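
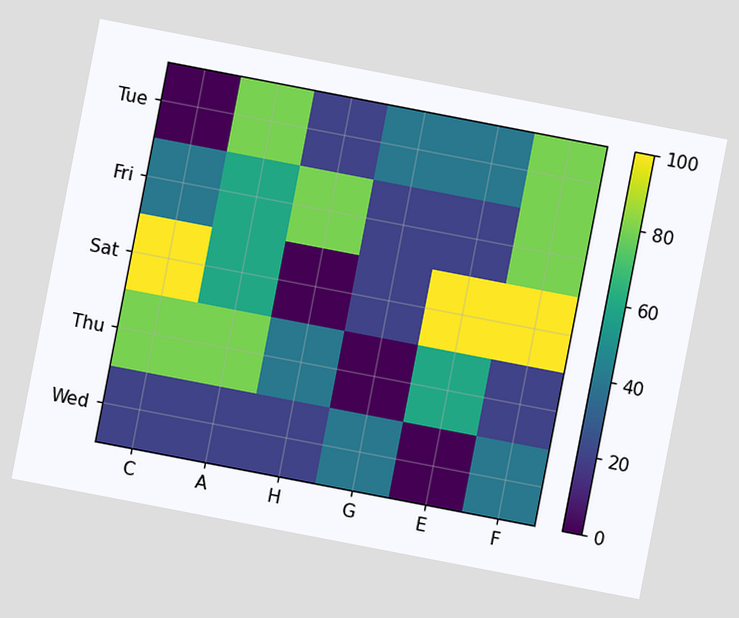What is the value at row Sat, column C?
The chart is tilted about 11° clockwise. Matching cell (Sat, C) against the colorbar gives 100.

100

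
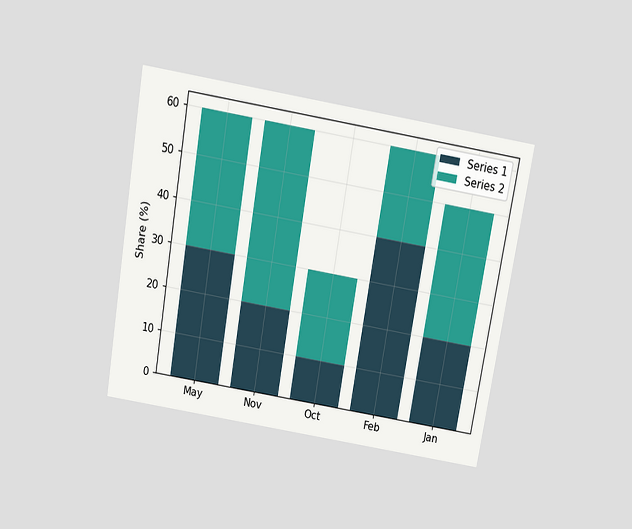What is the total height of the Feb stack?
60%

The chart is tilted about 10° clockwise and viewed slightly from above. The Feb stack's top reaches 60% on the y-axis.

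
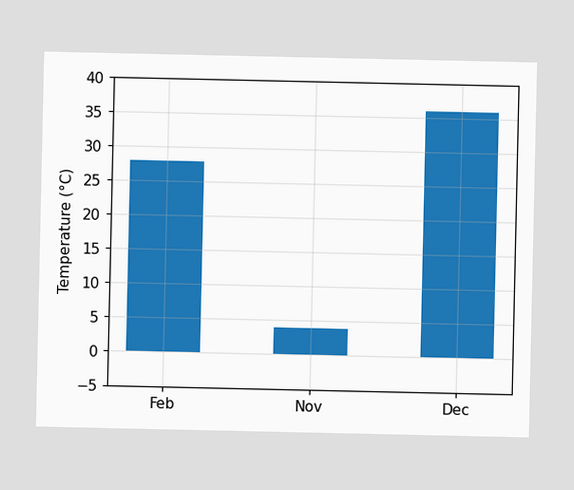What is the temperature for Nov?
Reading along the chart's y-axis, the Nov bar reaches 4°C.

4°C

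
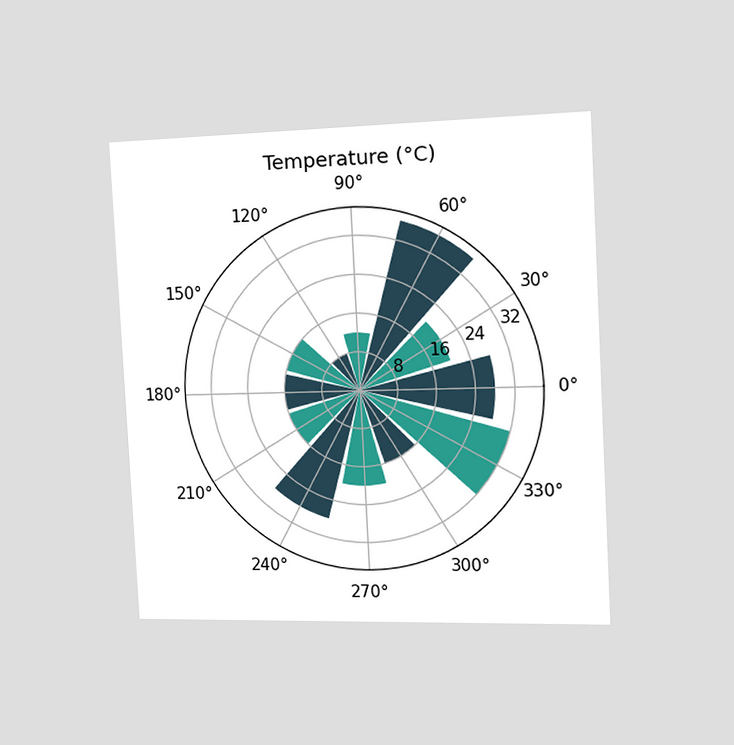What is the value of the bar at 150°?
16°C

The chart is tilted about 3° counter-clockwise and viewed slightly from the right. The bar at 150° reaches 16°C on the radial axis.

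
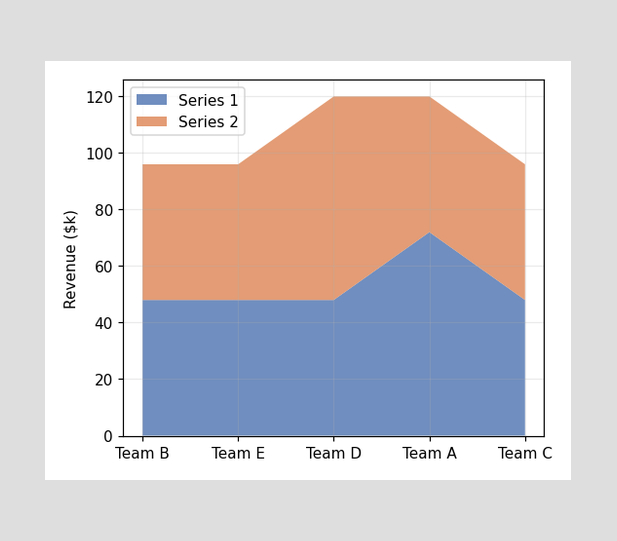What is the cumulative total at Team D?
$120k

The stacked total at Team D reaches $120k.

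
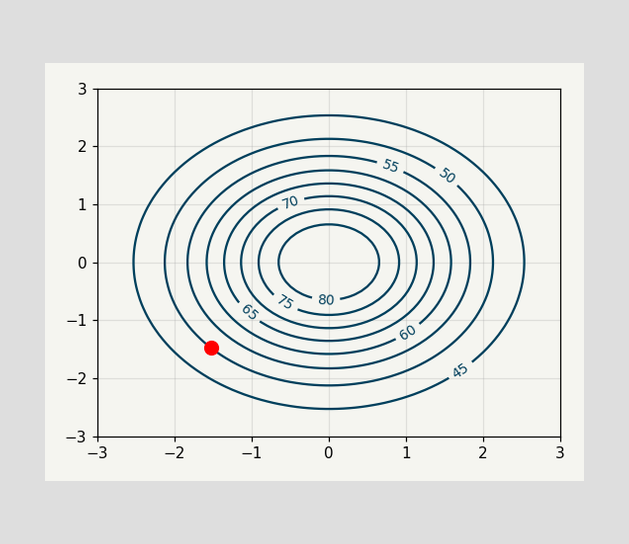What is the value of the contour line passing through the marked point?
50

The marked point sits on the contour labelled 50.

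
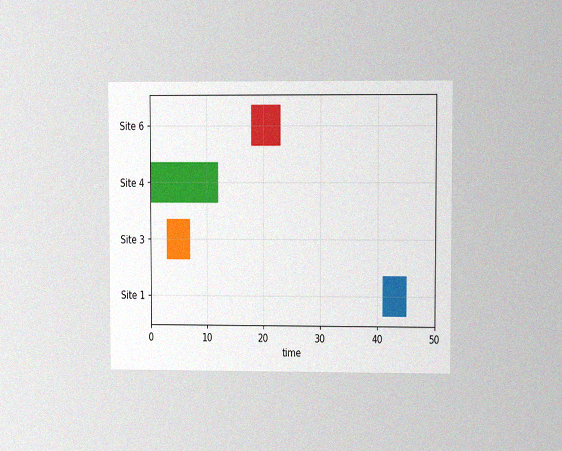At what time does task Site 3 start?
3

The chart is viewed at a slight angle, with some photo noise. The Site 3 bar begins at t=3.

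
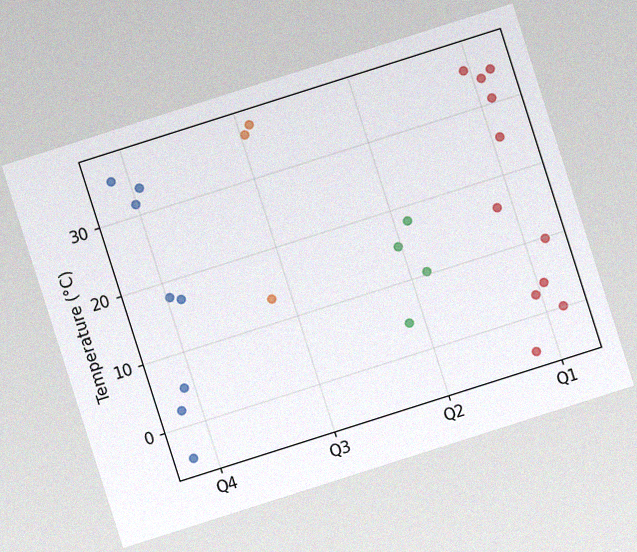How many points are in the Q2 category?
4

The chart is tilted about 18° counter-clockwise, with some photo noise. Counting the markers in the Q2 column gives 4.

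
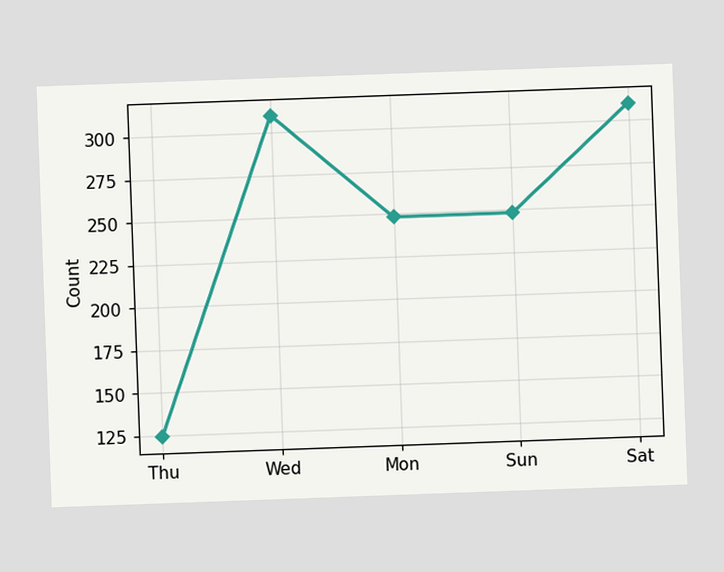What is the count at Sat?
310

The chart is tilted about 2° counter-clockwise. At Sat, the line is at 310.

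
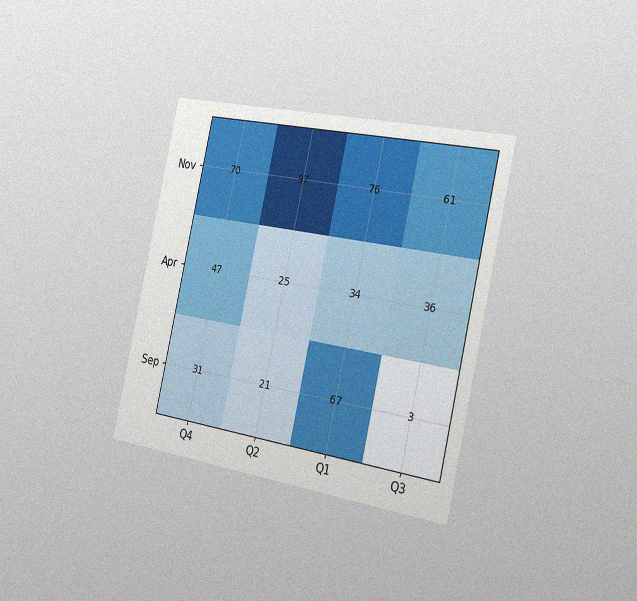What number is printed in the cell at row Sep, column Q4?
The chart is tilted about 13° clockwise and viewed slightly from the right, with some photo noise. The (Sep, Q4) cell reads 31.

31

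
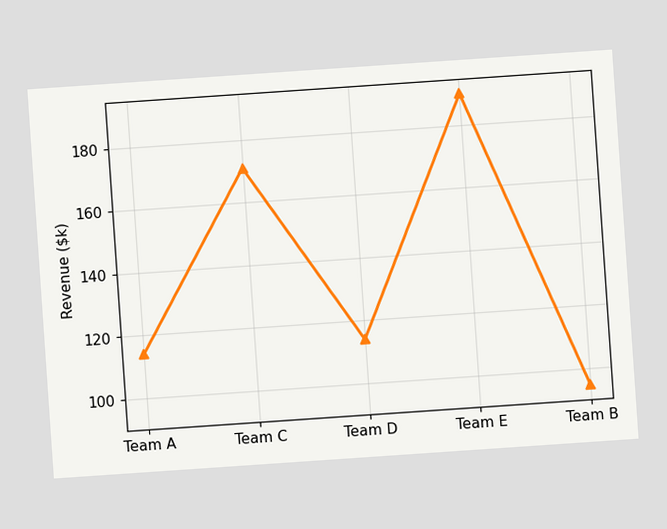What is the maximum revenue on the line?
$190k

The chart is tilted about 4° counter-clockwise. The highest point is at Team E, and reading across to the y-axis gives $190k.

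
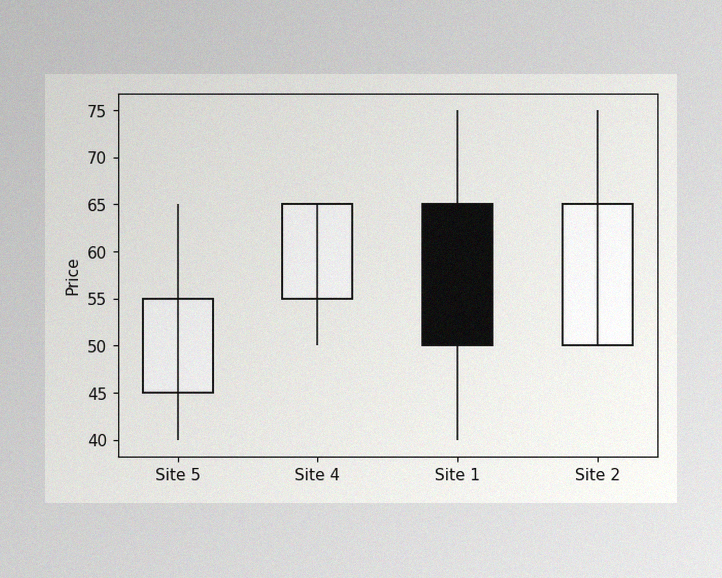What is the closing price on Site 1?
50

The image has some photo noise and uneven lighting. The Site 1 candle closes at 50.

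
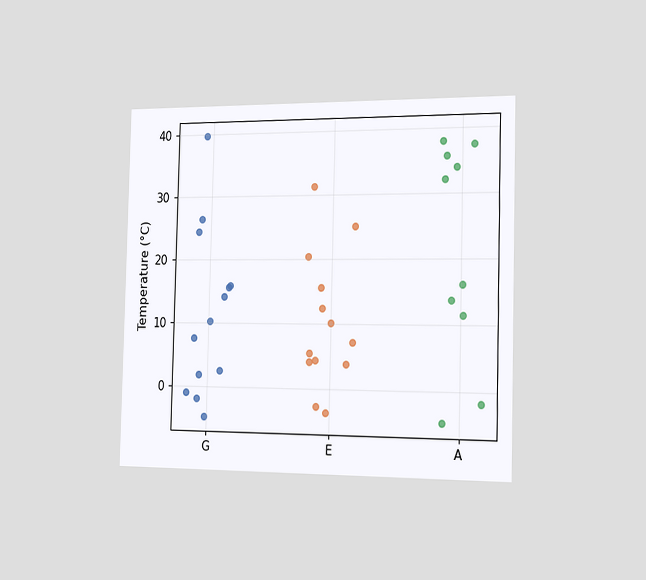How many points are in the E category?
13

The chart is viewed slightly from the right. Counting the markers in the E column gives 13.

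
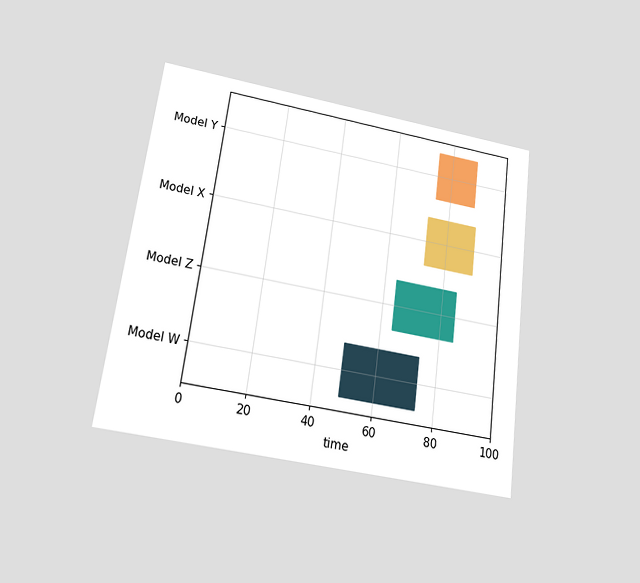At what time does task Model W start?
49

The chart is tilted about 8° clockwise and viewed slightly from below. The Model W bar begins at t=49.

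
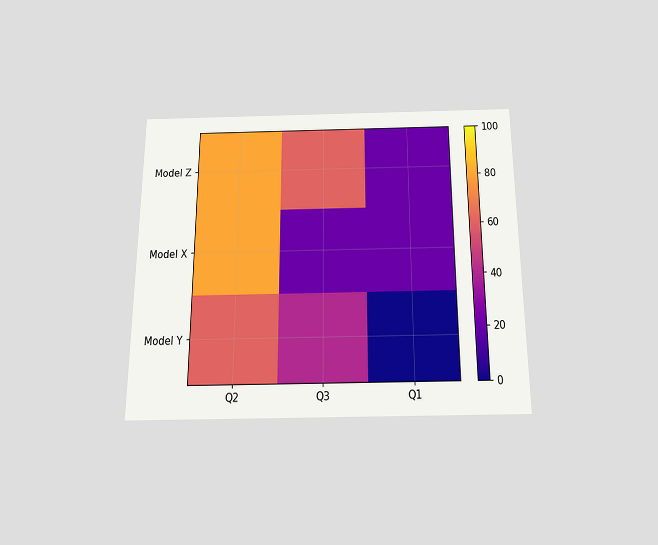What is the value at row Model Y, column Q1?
The chart is viewed slightly from below. Matching cell (Model Y, Q1) against the colorbar gives 0.

0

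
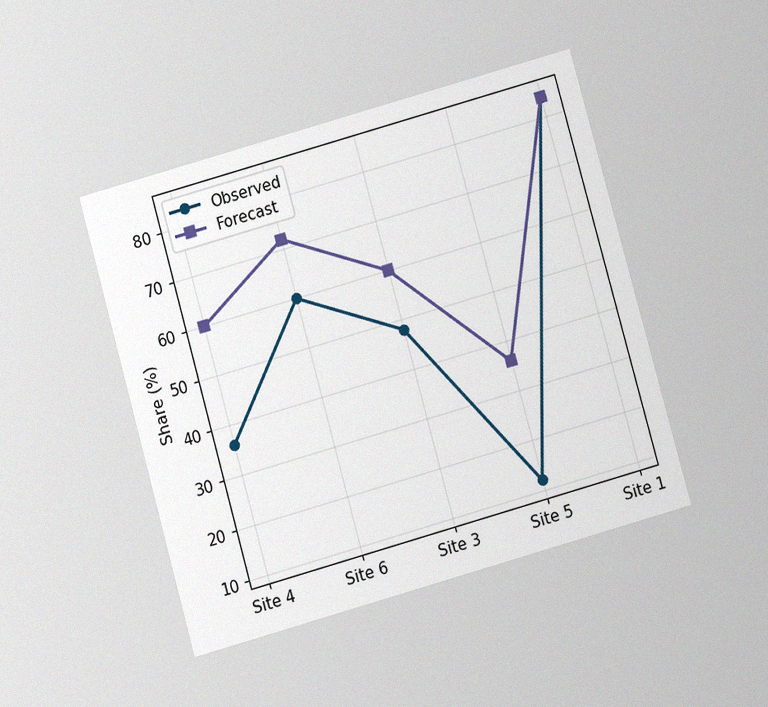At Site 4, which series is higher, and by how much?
Forecast, by 24%

The chart is tilted about 16° counter-clockwise and viewed slightly from below, with some photo noise. At Site 4, Forecast sits above the other line by 24%.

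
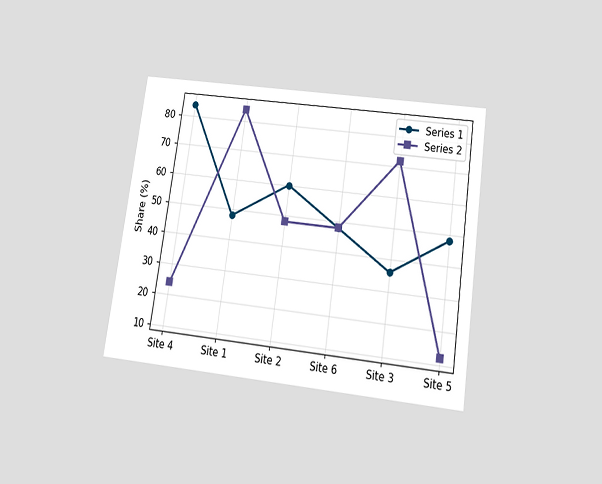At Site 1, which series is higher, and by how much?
The chart is tilted about 8° clockwise and viewed slightly from below. At Site 1, Series 2 sits above the other line by 36%.

Series 2, by 36%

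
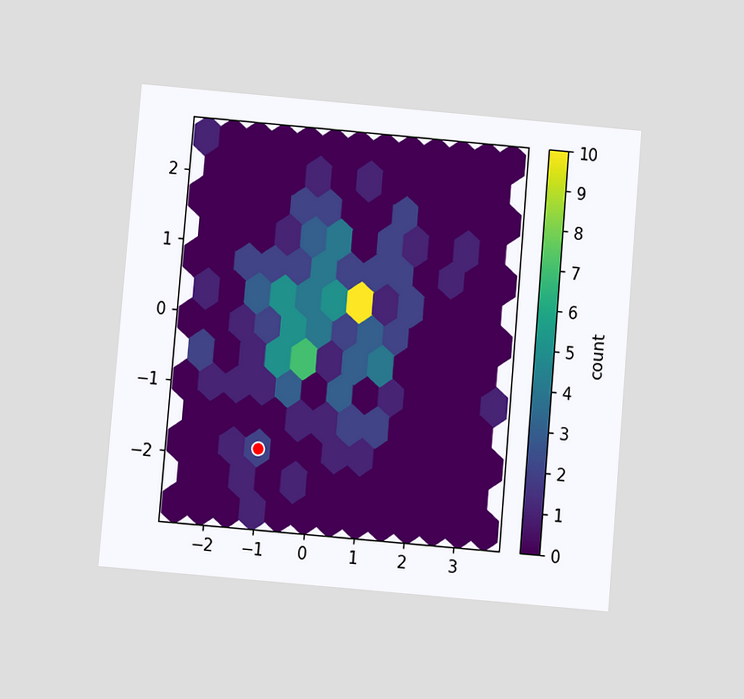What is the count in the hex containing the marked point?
The chart is tilted about 5° clockwise and viewed slightly from below. The marked hex reads 2 on the colorbar.

2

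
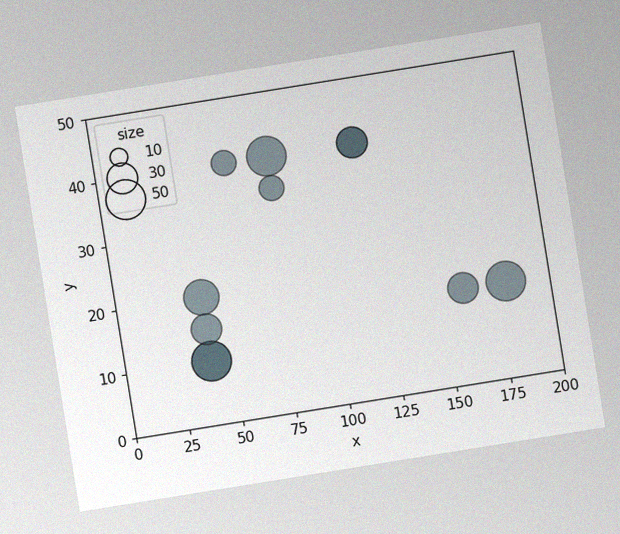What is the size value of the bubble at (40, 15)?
The chart is tilted about 9° counter-clockwise, with some photo noise. Matching the bubble at (40, 15) against the size legend gives 30.

30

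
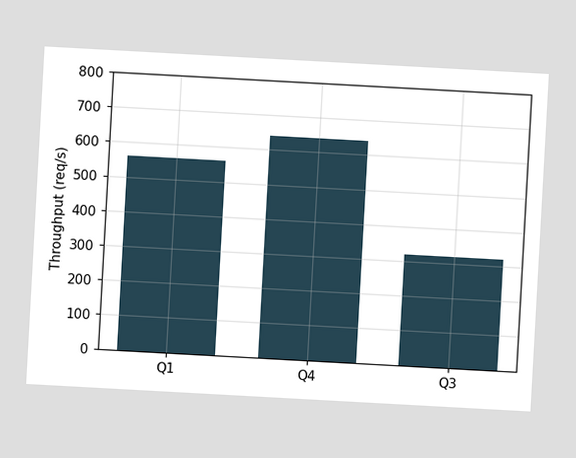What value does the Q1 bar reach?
The chart is tilted about 3° clockwise. Reading along the chart's y-axis, the Q1 bar reaches 560req/s.

560req/s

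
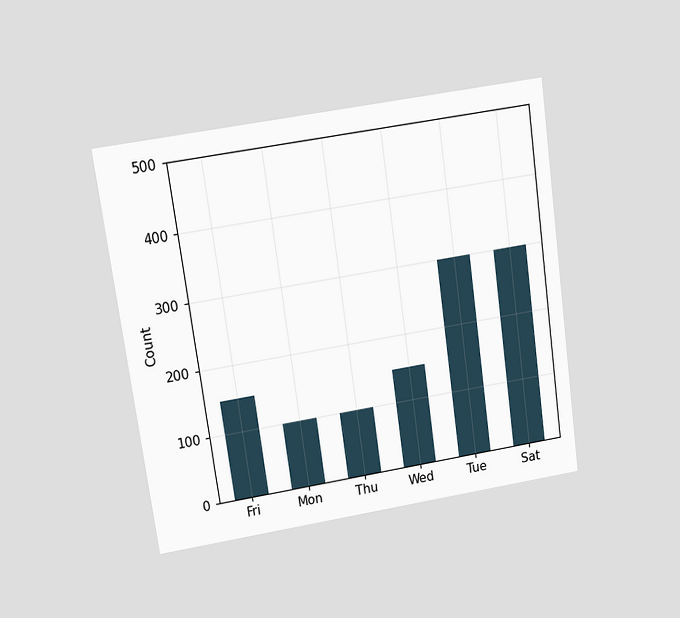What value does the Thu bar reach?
The chart is tilted about 8° counter-clockwise and viewed at a slight angle. Reading along the chart's y-axis, the Thu bar reaches 100.

100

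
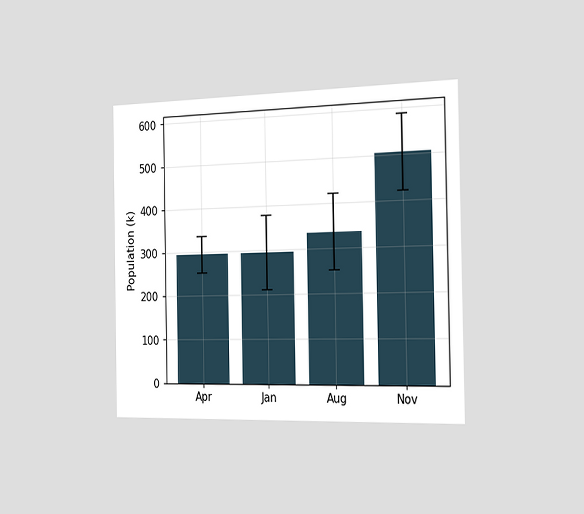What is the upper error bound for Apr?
336k

The chart is viewed slightly from the right. The Apr bar's upper whisker reaches 336k.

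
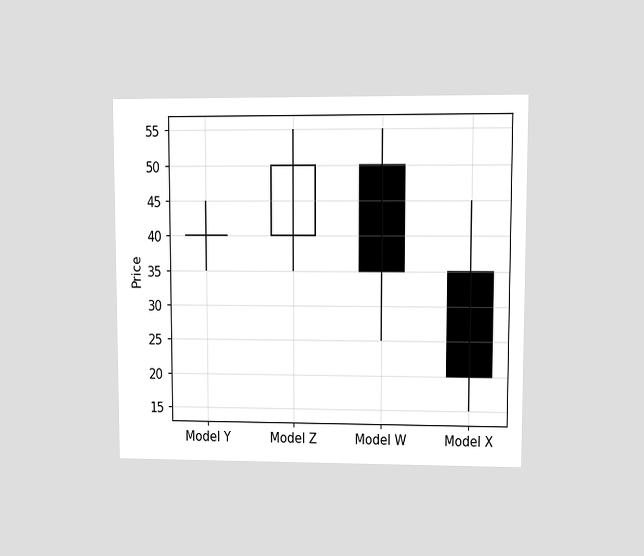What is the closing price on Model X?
20

The chart is viewed at a slight angle. The Model X candle closes at 20.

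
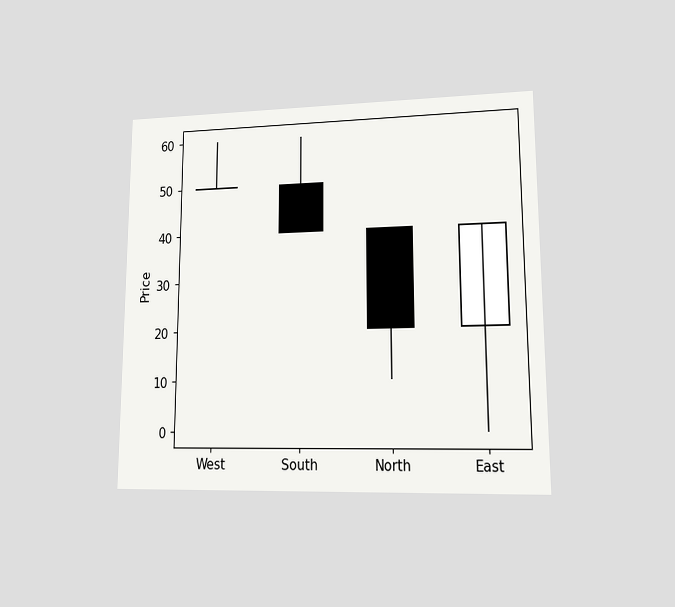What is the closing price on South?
40

The chart is viewed at a slight angle. The South candle closes at 40.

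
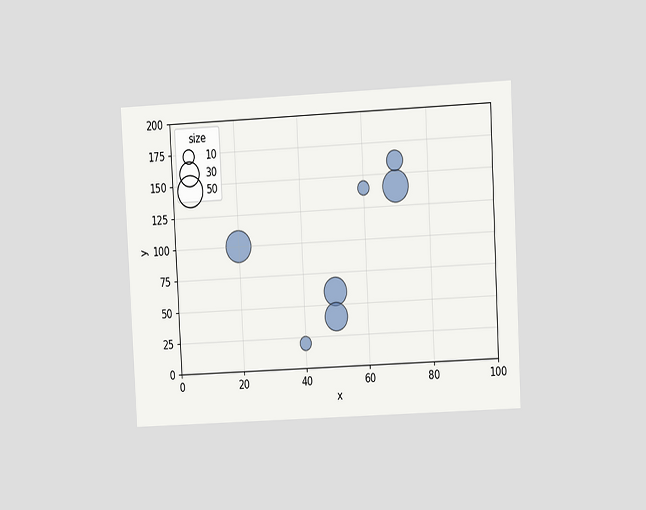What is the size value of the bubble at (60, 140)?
The chart is tilted about 3° counter-clockwise and viewed at a slight angle. Matching the bubble at (60, 140) against the size legend gives 10.

10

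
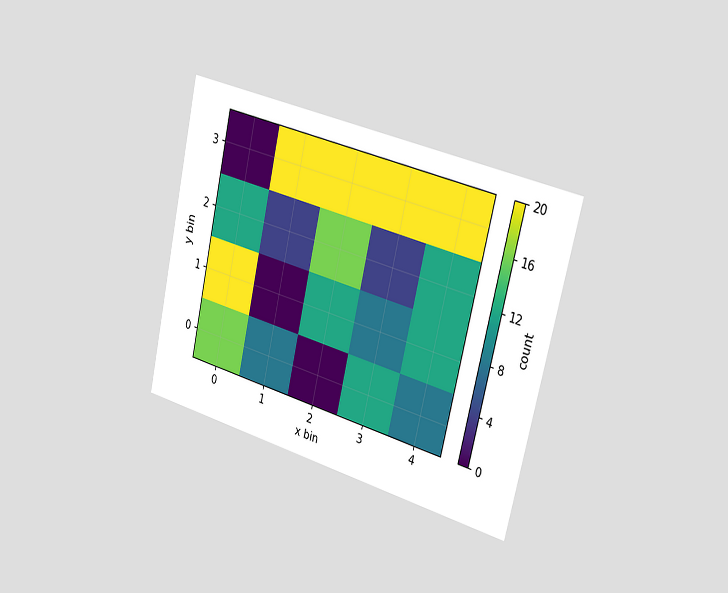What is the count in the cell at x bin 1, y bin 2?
4

The chart is tilted about 13° clockwise and viewed slightly from the right. Matching the cell (1, 2) against the colorbar gives 4.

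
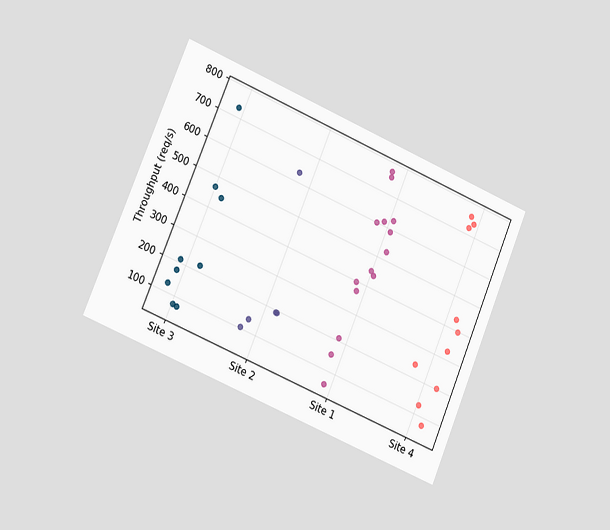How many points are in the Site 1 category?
The chart is tilted about 23° clockwise and viewed slightly from the left. Counting the markers in the Site 1 column gives 14.

14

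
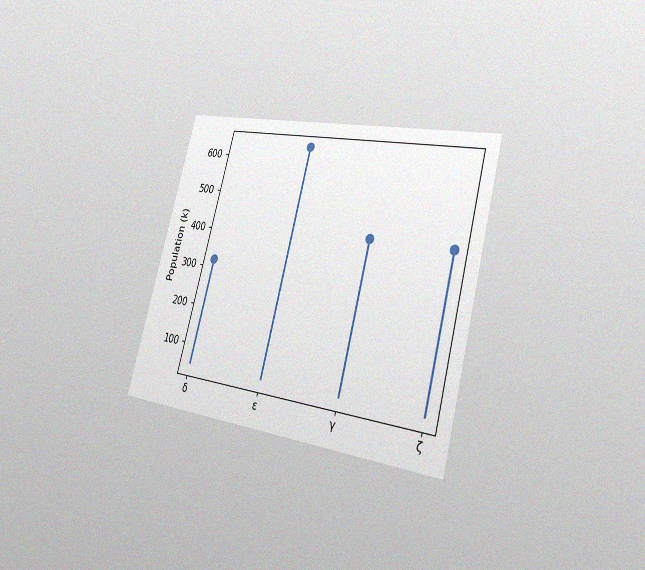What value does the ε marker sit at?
636k

The chart is tilted about 15° clockwise and viewed slightly from the right, with some photo noise. The ε marker sits at 636k.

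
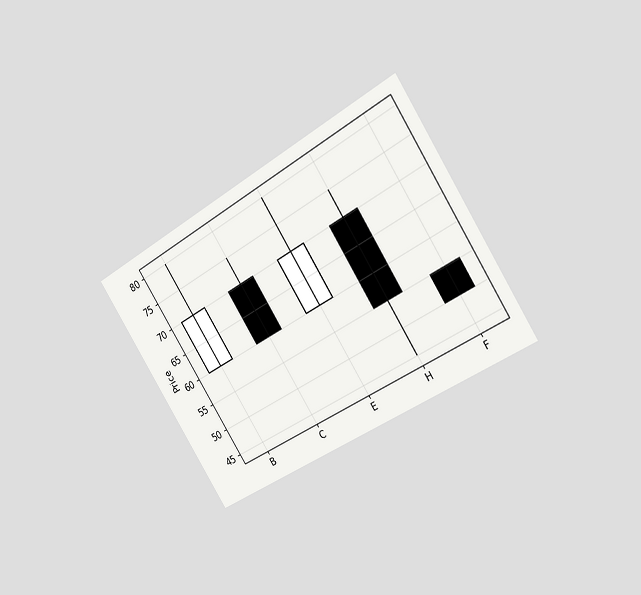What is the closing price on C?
The chart is tilted about 32° counter-clockwise and viewed slightly from the right. The C candle closes at 60.

60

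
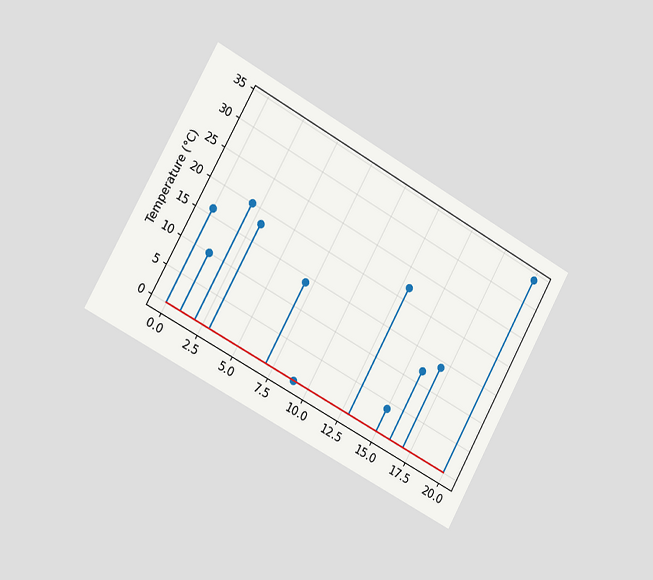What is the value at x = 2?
The chart is tilted about 29° clockwise and viewed slightly from the left. The stem at x=2 reaches 20°C.

20°C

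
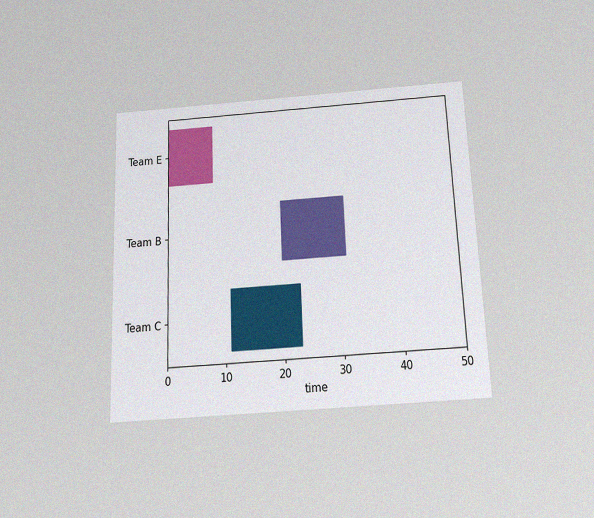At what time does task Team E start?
0

The chart is tilted about 2° counter-clockwise and viewed slightly from below, with some photo noise. The Team E bar begins at t=0.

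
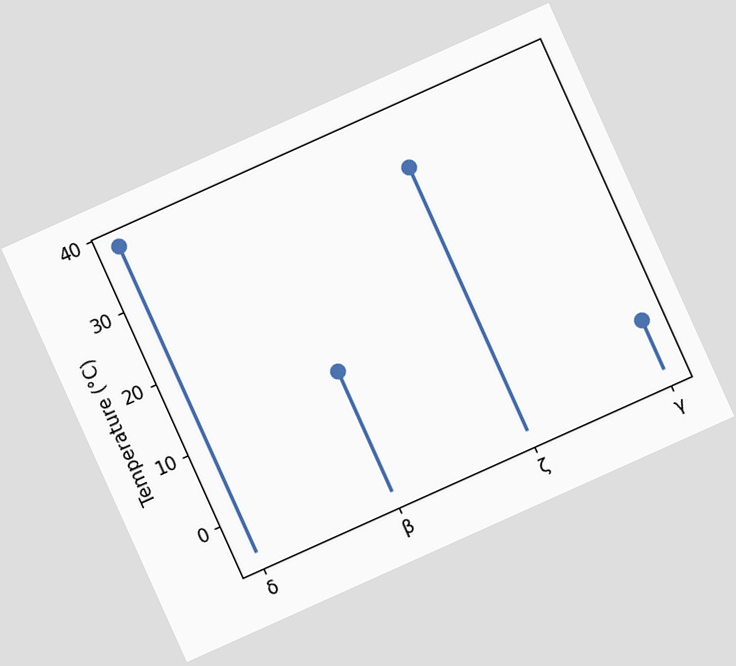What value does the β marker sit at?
12°C

The chart is tilted about 24° counter-clockwise. The β marker sits at 12°C.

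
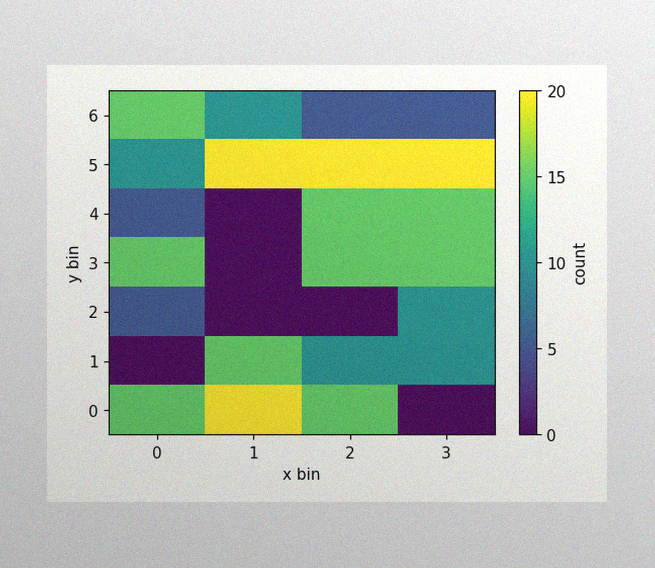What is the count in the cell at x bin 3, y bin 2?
The image has some photo noise and uneven lighting. Matching the cell (3, 2) against the colorbar gives 10.

10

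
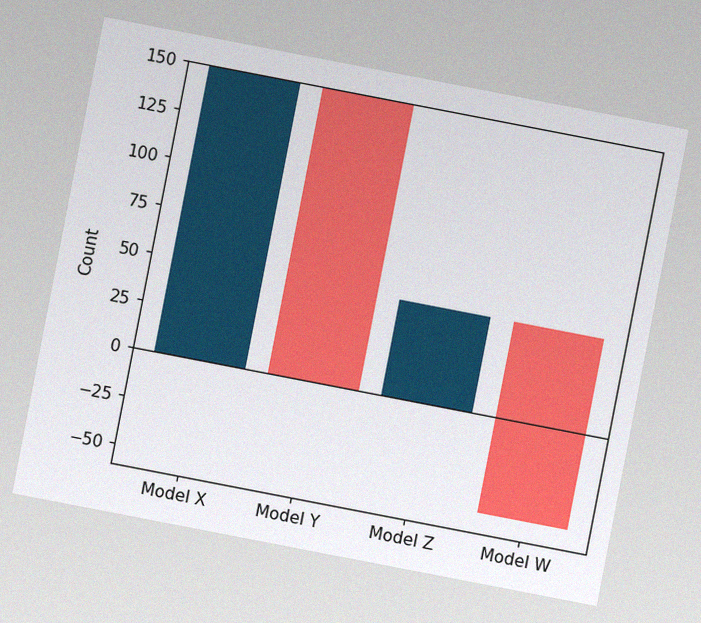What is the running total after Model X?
150

The chart is tilted about 11° clockwise, with some photo noise. After Model X the running total reaches 150.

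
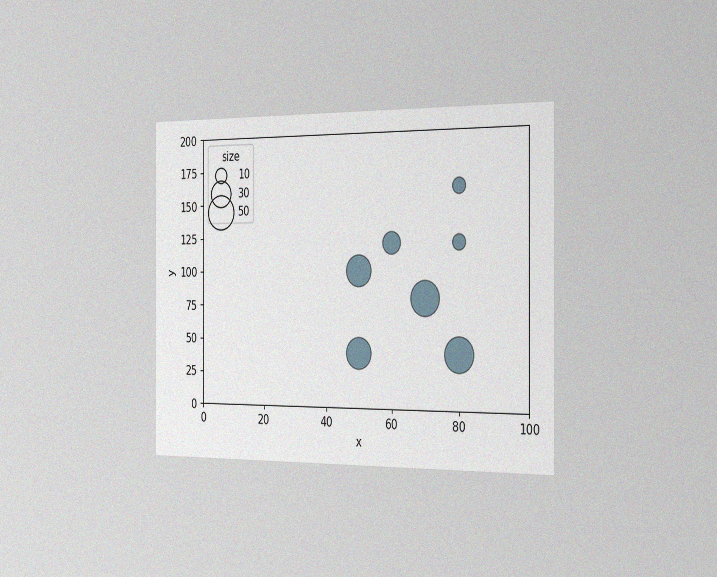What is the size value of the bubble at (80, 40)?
50

The chart is viewed slightly from the right, with some photo noise. Matching the bubble at (80, 40) against the size legend gives 50.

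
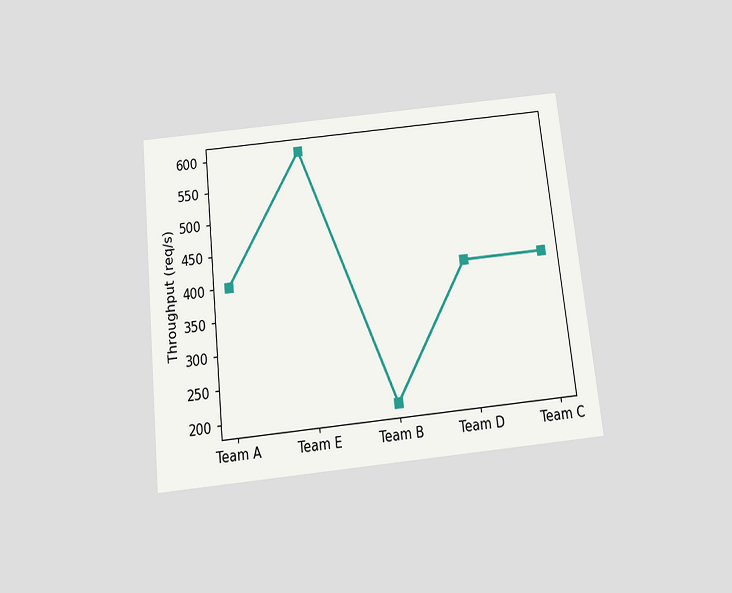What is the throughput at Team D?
The chart is tilted about 6° counter-clockwise and viewed slightly from below. At Team D, the line is at 400req/s.

400req/s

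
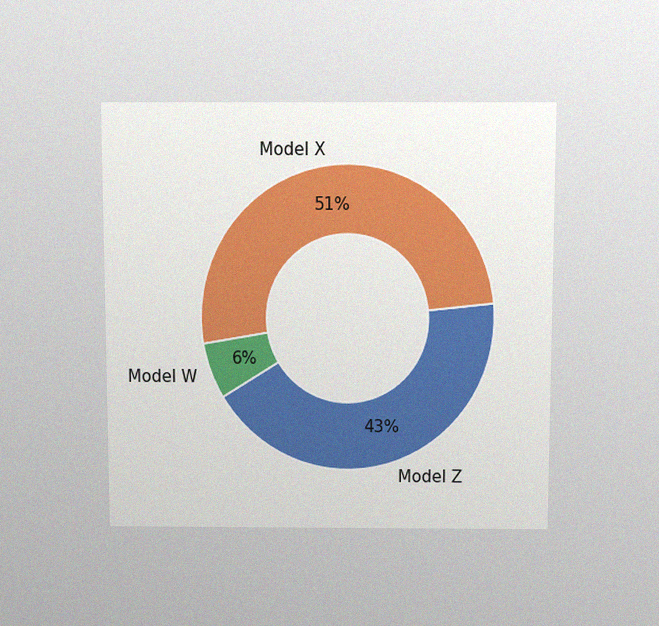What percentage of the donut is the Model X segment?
51%

The chart is viewed slightly from above, with some photo noise. The Model X segment takes up 51% of the ring.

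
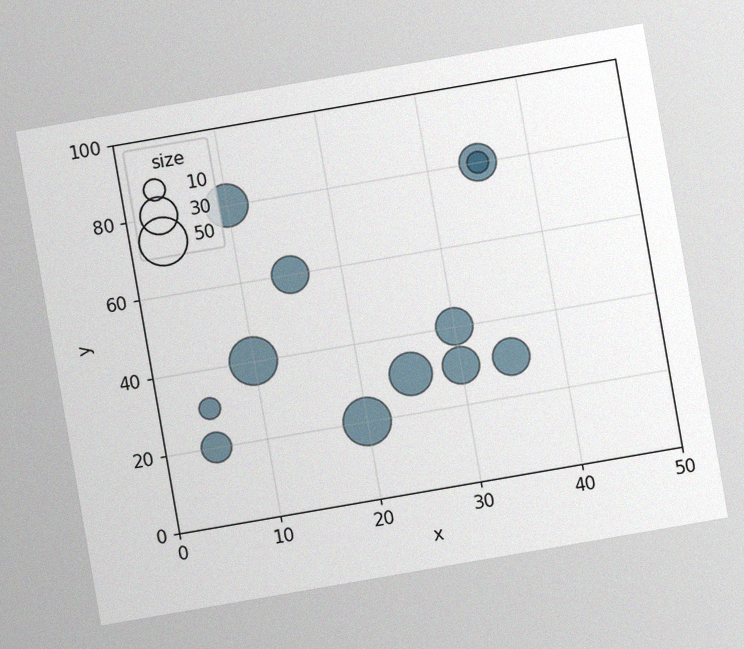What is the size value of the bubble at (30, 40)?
30

The chart is tilted about 10° counter-clockwise, with some photo noise. Matching the bubble at (30, 40) against the size legend gives 30.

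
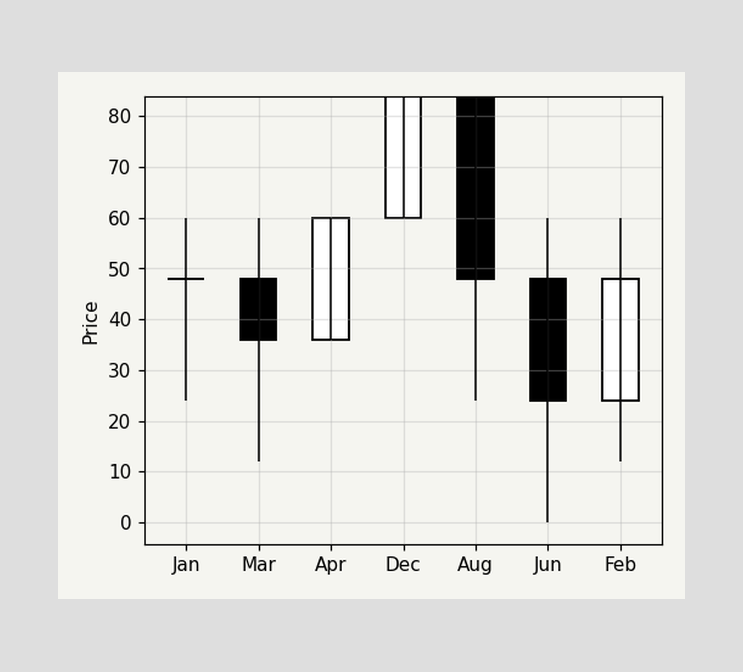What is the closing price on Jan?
48

The Jan candle closes at 48.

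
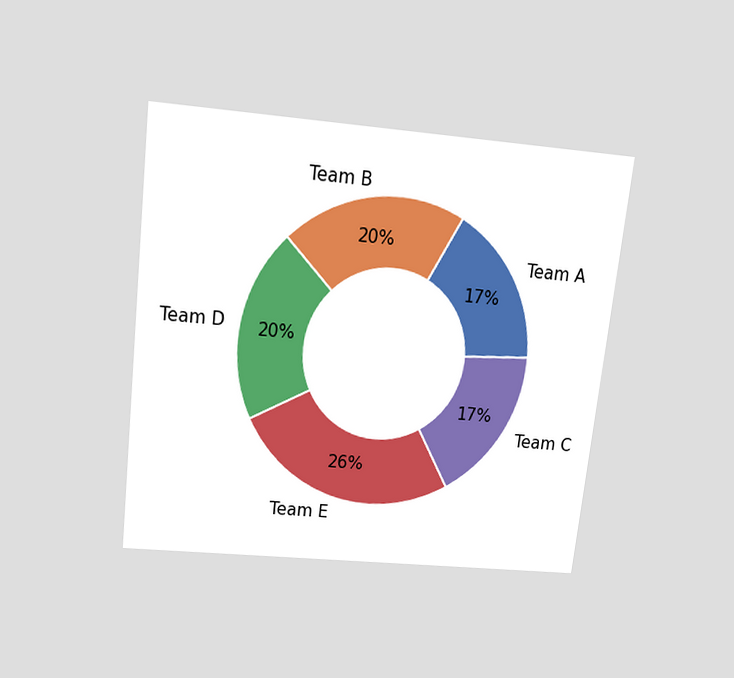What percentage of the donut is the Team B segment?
The chart is tilted about 6° clockwise and viewed slightly from above. The Team B segment takes up 20% of the ring.

20%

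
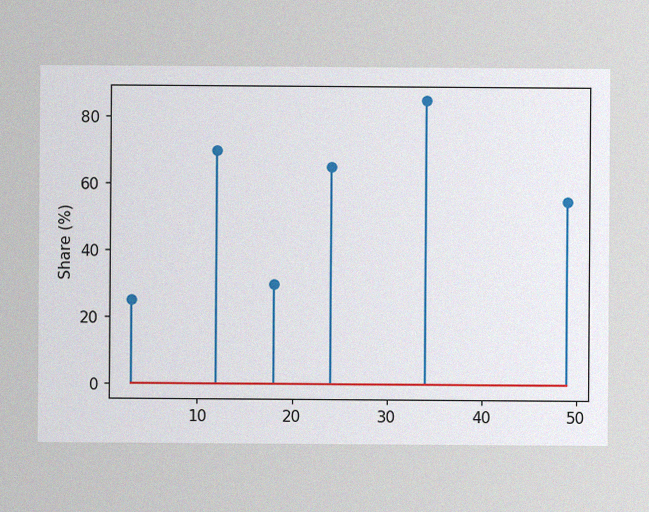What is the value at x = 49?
The image has some photo noise and uneven lighting. The stem at x=49 reaches 55%.

55%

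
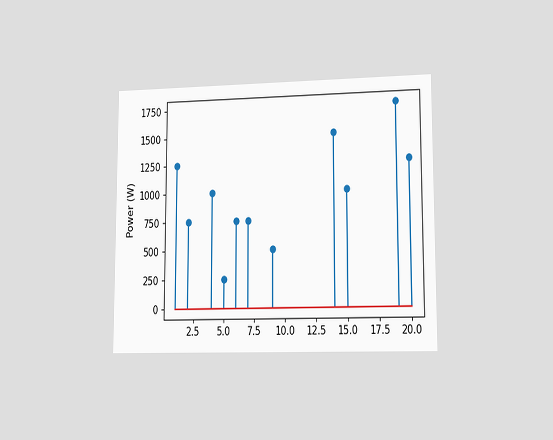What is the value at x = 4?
1000W

The chart is viewed at a slight angle. The stem at x=4 reaches 1000W.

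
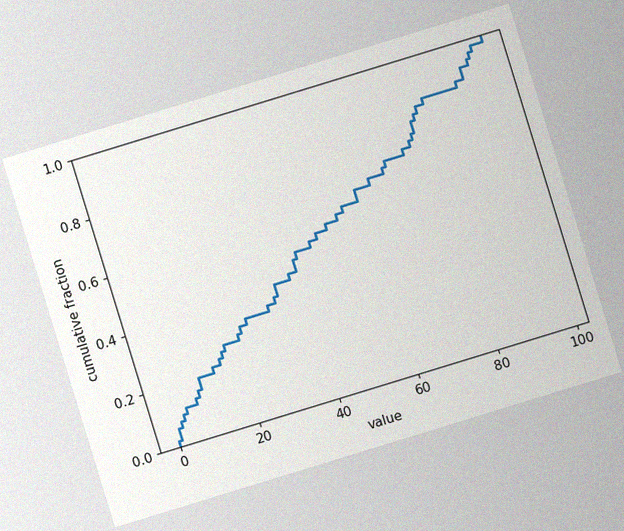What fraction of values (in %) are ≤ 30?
36%

The chart is tilted about 17° counter-clockwise, with some photo noise. At x=30 the ECDF step is at 36%.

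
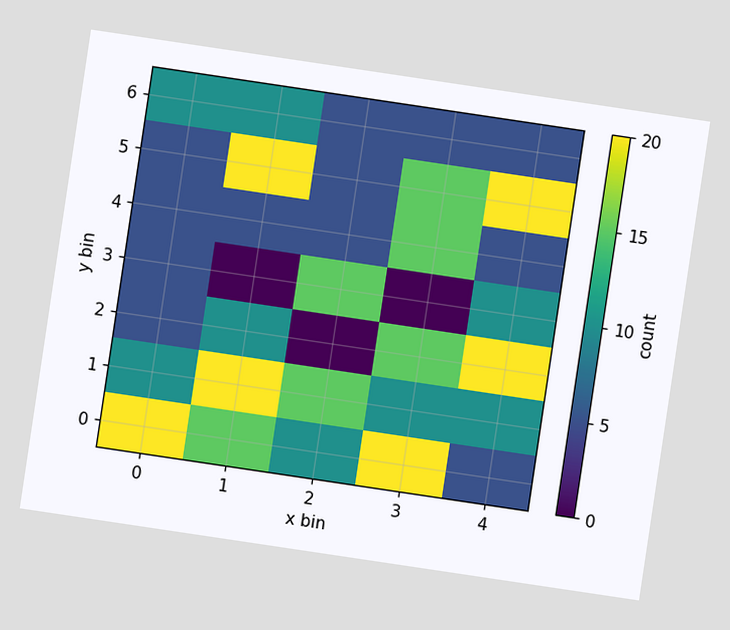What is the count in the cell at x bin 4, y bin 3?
The chart is tilted about 8° clockwise. Matching the cell (4, 3) against the colorbar gives 10.

10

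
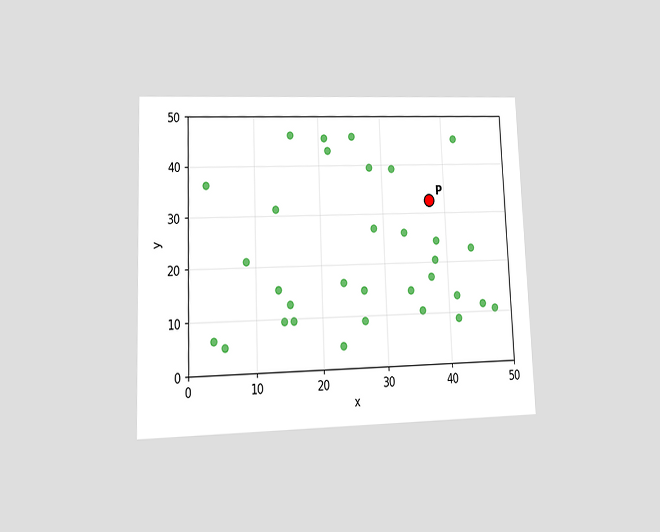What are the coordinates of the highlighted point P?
The chart is tilted about 2° counter-clockwise and viewed at a slight angle. Following the gridlines from P to each axis, P sits at (37.5, 32.5).

(37.5, 32.5)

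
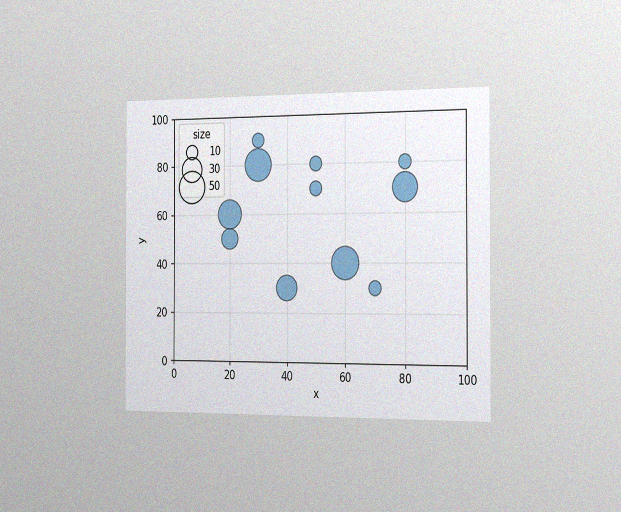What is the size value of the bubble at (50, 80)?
10

The chart is viewed slightly from the right, with some photo noise. Matching the bubble at (50, 80) against the size legend gives 10.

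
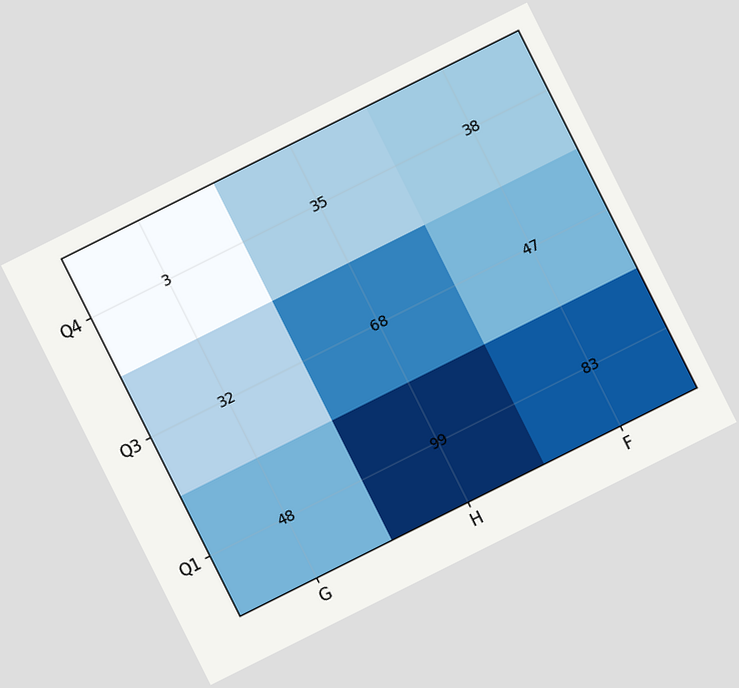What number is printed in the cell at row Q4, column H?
35

The chart is tilted about 27° counter-clockwise. The (Q4, H) cell reads 35.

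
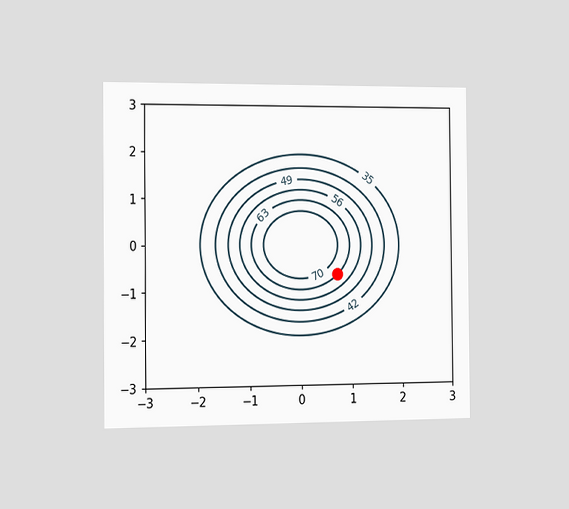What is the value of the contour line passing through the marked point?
63

The chart is viewed slightly from the left. The marked point sits on the contour labelled 63.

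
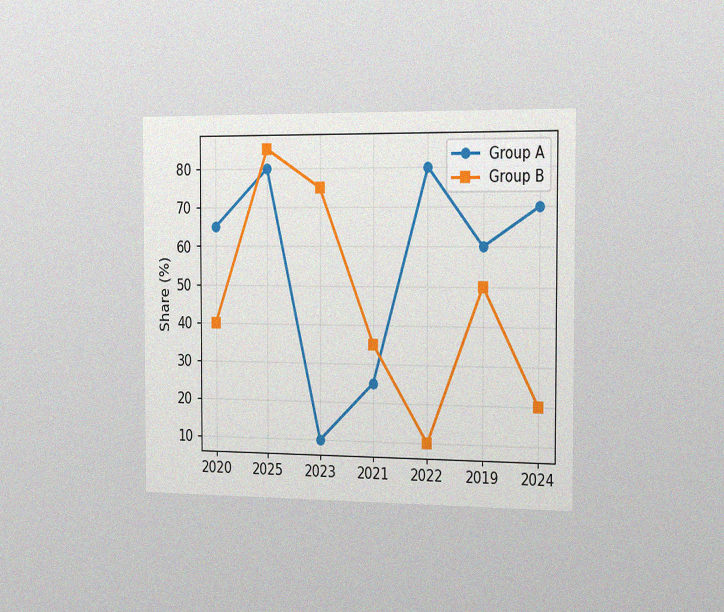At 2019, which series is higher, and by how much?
The chart is viewed slightly from the right, with some photo noise. At 2019, Group A sits above the other line by 10%.

Group A, by 10%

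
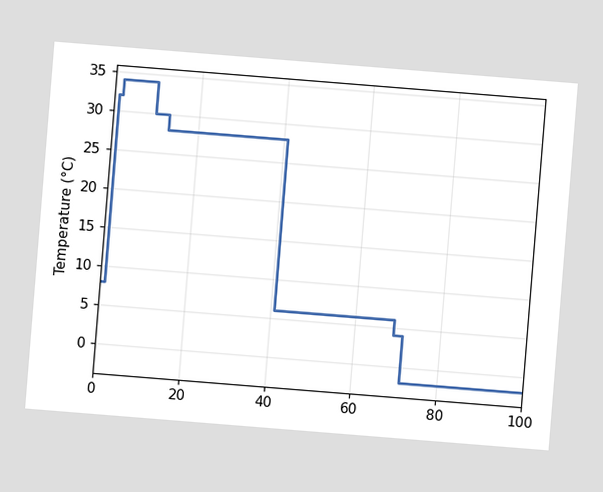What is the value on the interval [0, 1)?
8°C

The chart is tilted about 5° clockwise. On [0, 1) the step sits at 8°C.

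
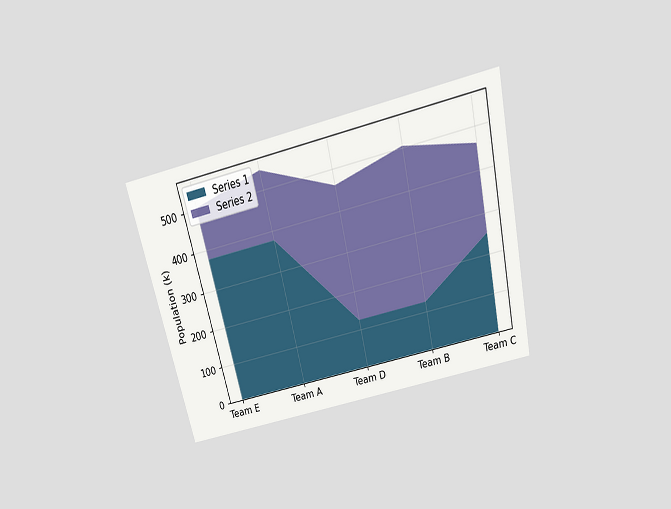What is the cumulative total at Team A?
The chart is tilted about 13° counter-clockwise and viewed slightly from above. The stacked total at Team A reaches 546k.

546k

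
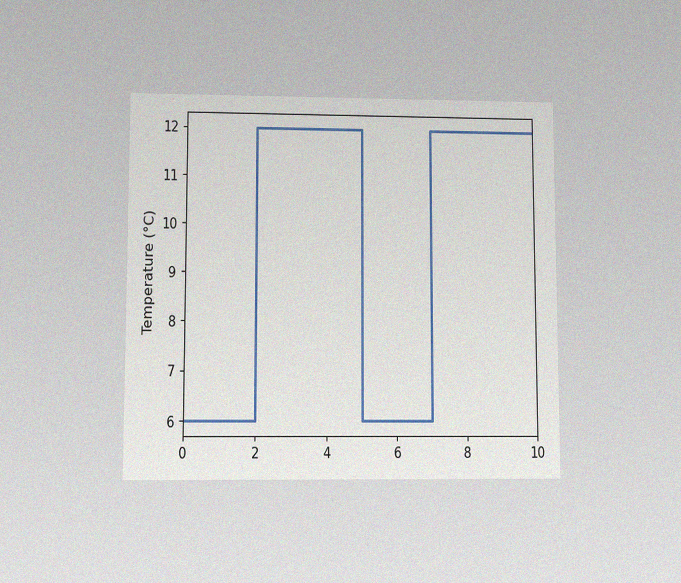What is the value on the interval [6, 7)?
The chart is viewed at a slight angle, with some photo noise. On [6, 7) the step sits at 6°C.

6°C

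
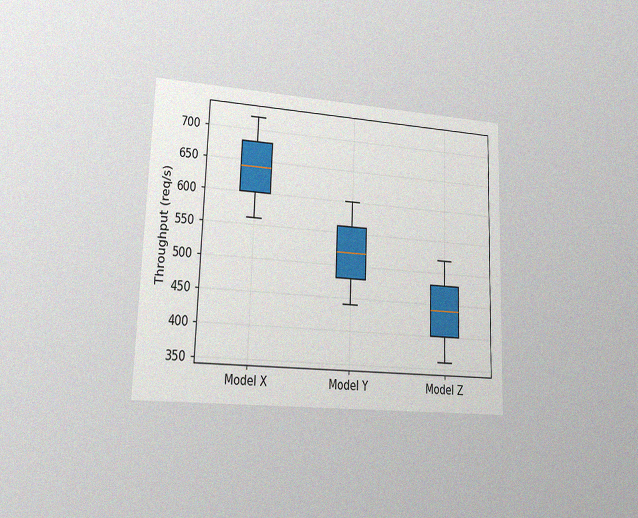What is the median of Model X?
The chart is viewed at a slight angle, with some photo noise. The median line in the Model X box sits at 640req/s.

640req/s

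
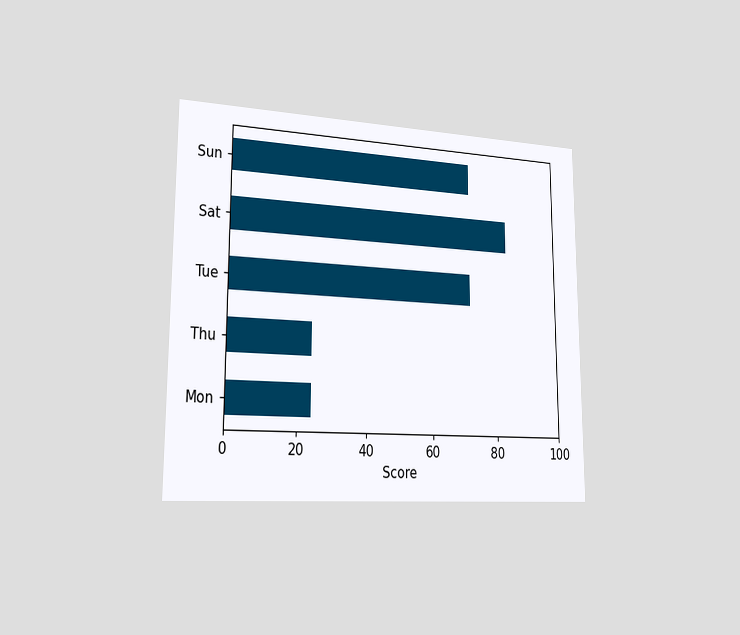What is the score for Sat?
84

The chart is viewed slightly from the left. Reading along the chart's x-axis, the Sat bar reaches 84.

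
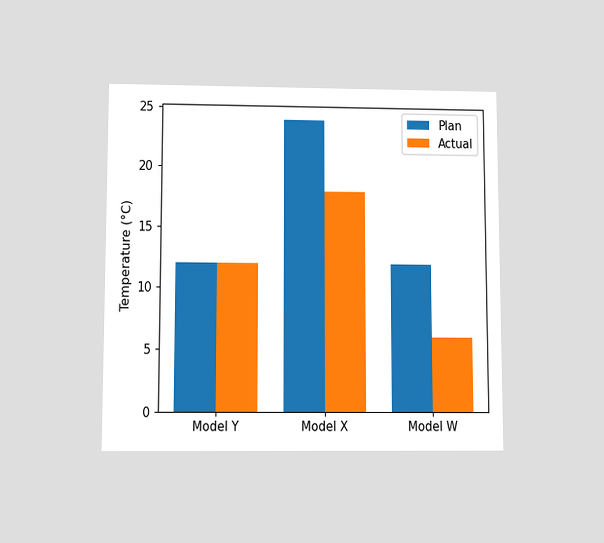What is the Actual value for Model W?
6°C

The chart is viewed slightly from below. The Actual bar at Model W reaches 6°C on the y-axis.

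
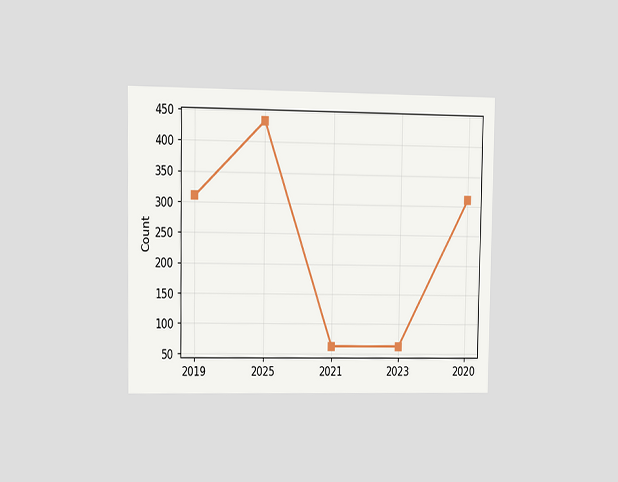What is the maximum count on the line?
The chart is viewed at a slight angle. The highest point is at 2025, and reading across to the y-axis gives 434.

434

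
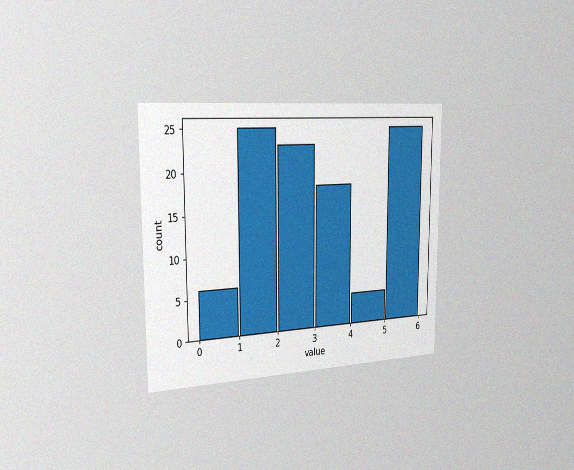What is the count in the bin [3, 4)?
The chart is viewed slightly from the left, with some photo noise. The [3, 4) bin has height 18.

18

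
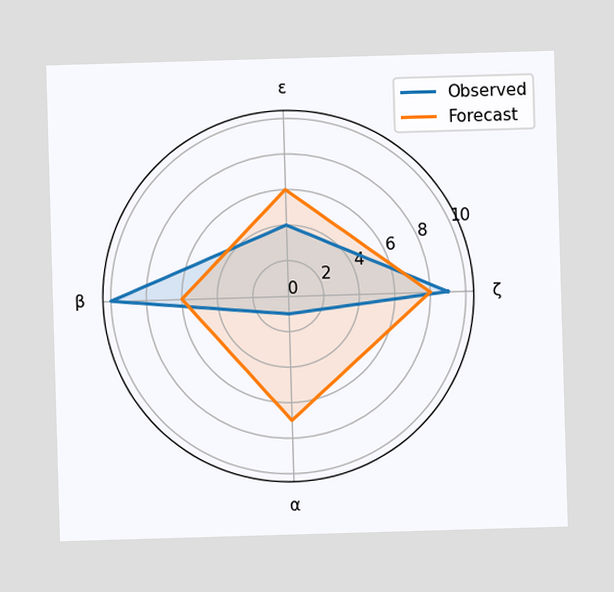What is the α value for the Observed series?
1

On the α axis, Observed reaches 1.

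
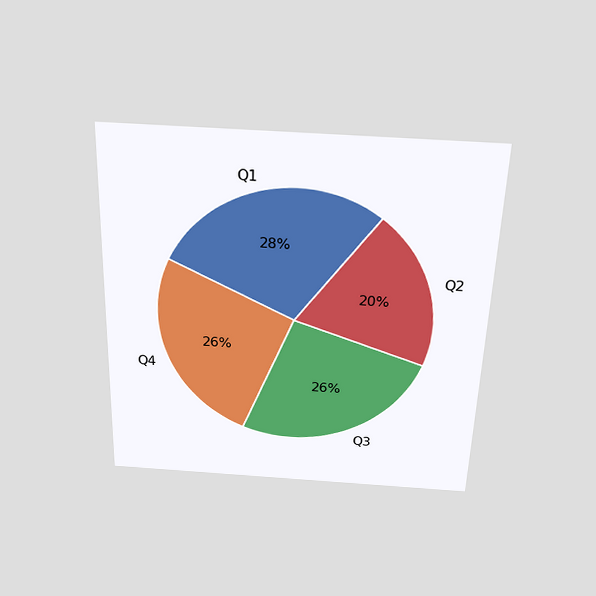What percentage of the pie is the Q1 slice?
28%

The chart is viewed slightly from above. The Q1 slice takes up 28% of the pie.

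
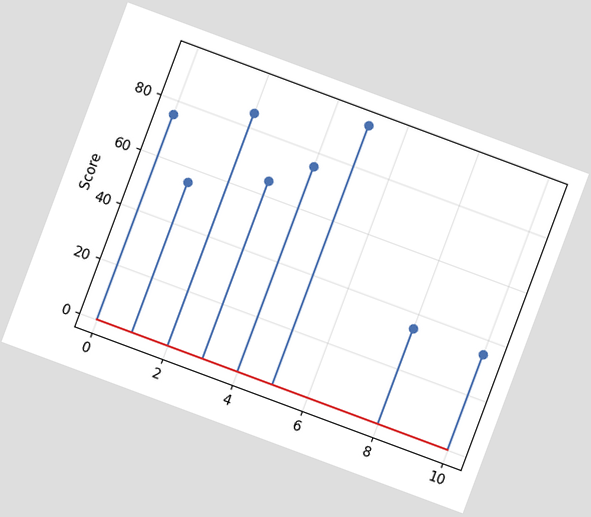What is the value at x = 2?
85

The chart is tilted about 20° clockwise. The stem at x=2 reaches 85.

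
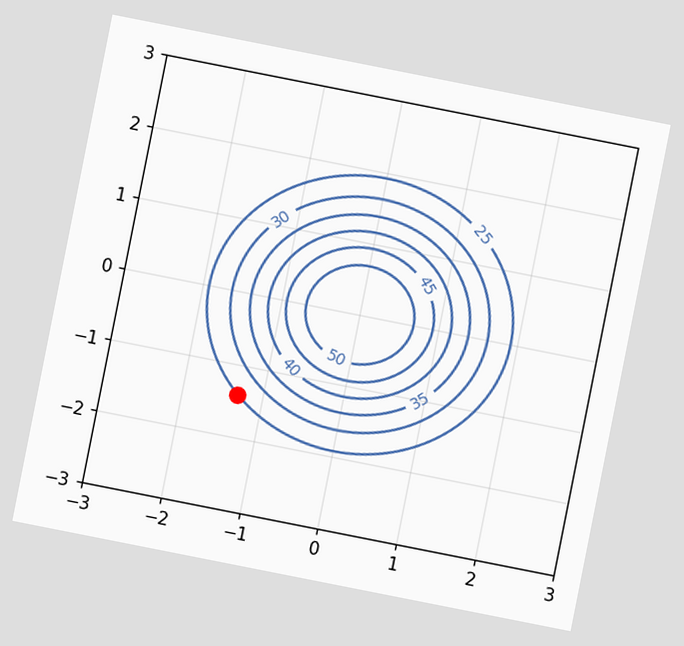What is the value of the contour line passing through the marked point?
The chart is tilted about 11° clockwise. The marked point sits on the contour labelled 25.

25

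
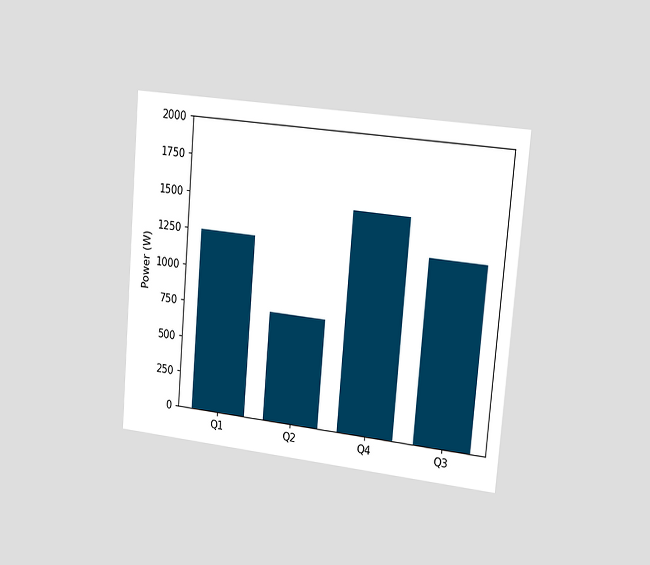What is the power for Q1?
The chart is tilted about 5° clockwise and viewed slightly from the right. Reading along the chart's y-axis, the Q1 bar reaches 1250W.

1250W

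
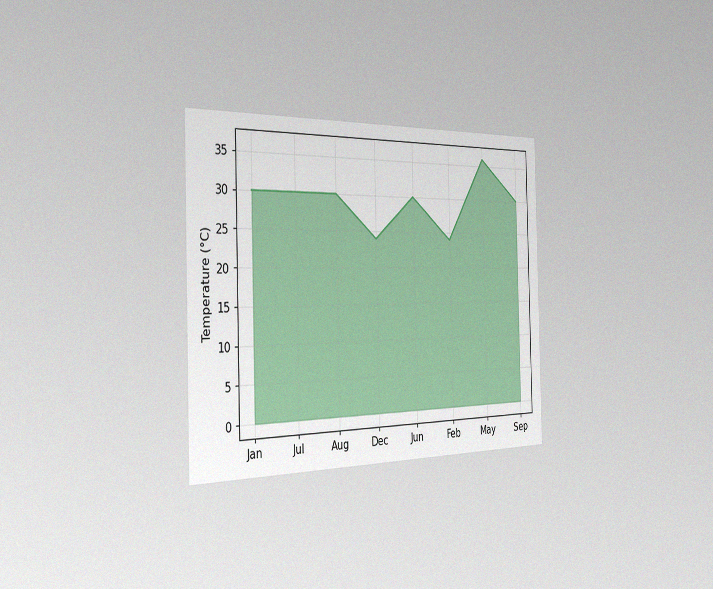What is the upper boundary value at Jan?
30°C

The chart is viewed slightly from the left, with some photo noise. At Jan the upper boundary is at 30°C.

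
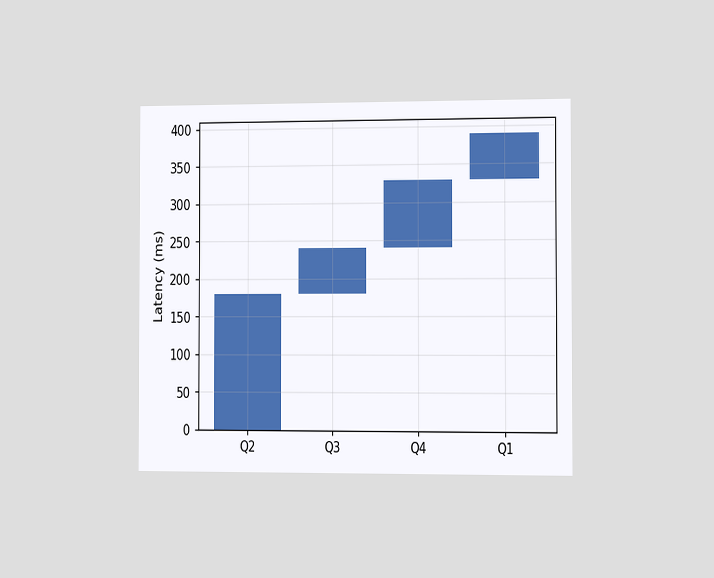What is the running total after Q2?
The chart is viewed slightly from the right. After Q2 the running total reaches 180ms.

180ms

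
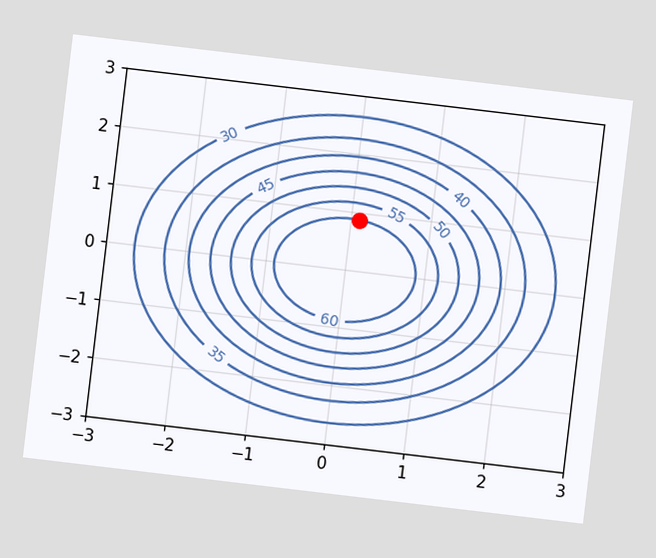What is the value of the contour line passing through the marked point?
The chart is tilted about 7° clockwise. The marked point sits on the contour labelled 60.

60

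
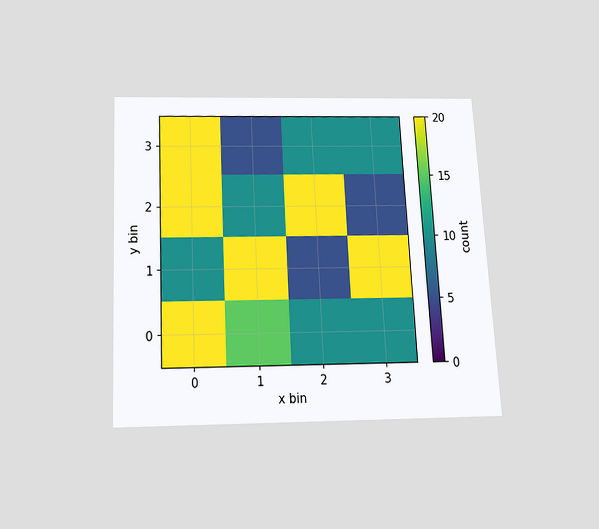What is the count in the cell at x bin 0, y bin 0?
20

The chart is tilted about 3° counter-clockwise and viewed slightly from below. Matching the cell (0, 0) against the colorbar gives 20.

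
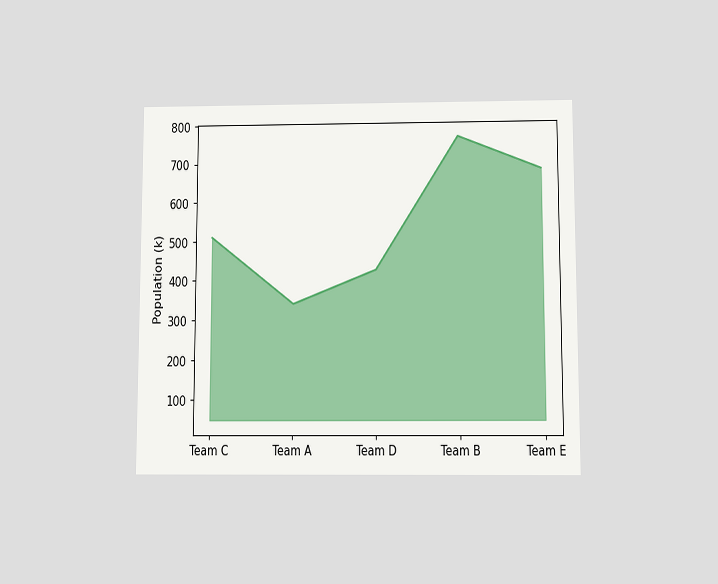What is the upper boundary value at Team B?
The chart is viewed slightly from below. At Team B the upper boundary is at 765k.

765k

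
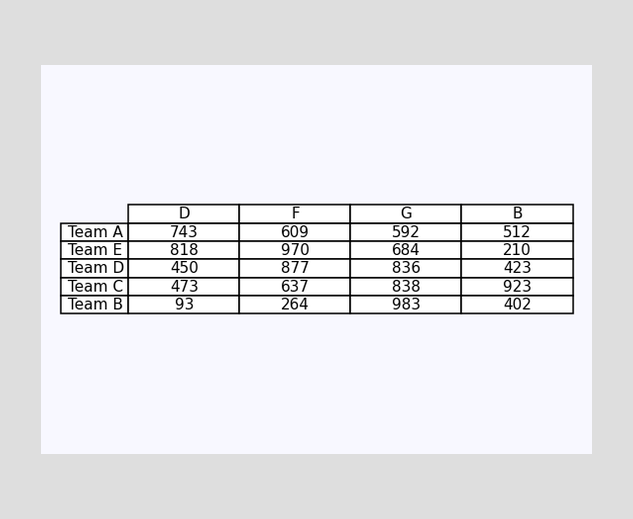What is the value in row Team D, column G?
The (Team D, G) cell reads 836.

836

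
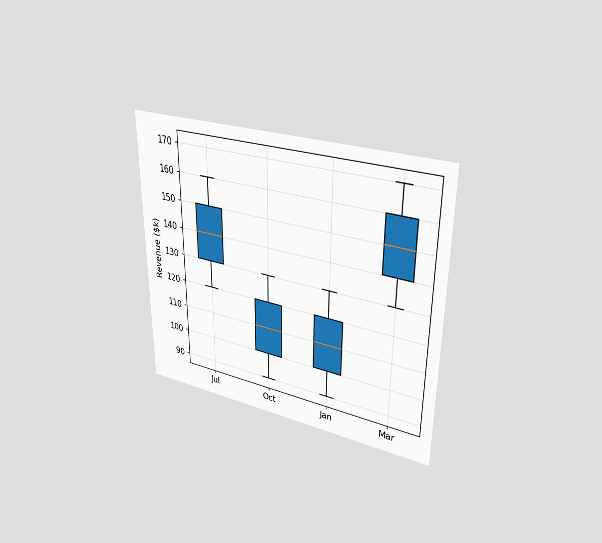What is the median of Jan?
$110k

The chart is viewed at a slight angle. The median line in the Jan box sits at $110k.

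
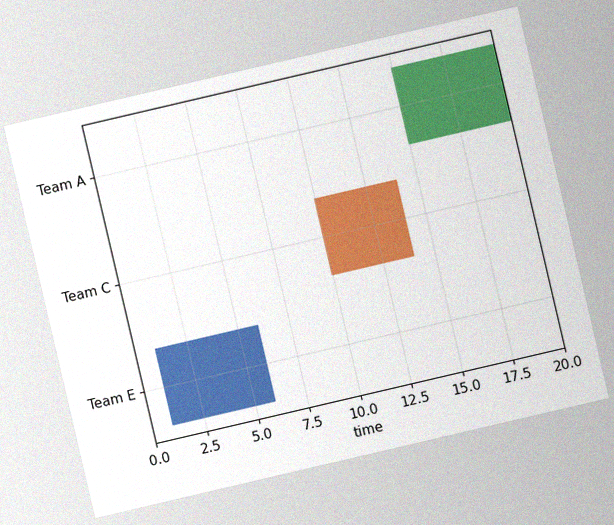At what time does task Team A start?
The chart is tilted about 13° counter-clockwise, with some photo noise. The Team A bar begins at t=15.

15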